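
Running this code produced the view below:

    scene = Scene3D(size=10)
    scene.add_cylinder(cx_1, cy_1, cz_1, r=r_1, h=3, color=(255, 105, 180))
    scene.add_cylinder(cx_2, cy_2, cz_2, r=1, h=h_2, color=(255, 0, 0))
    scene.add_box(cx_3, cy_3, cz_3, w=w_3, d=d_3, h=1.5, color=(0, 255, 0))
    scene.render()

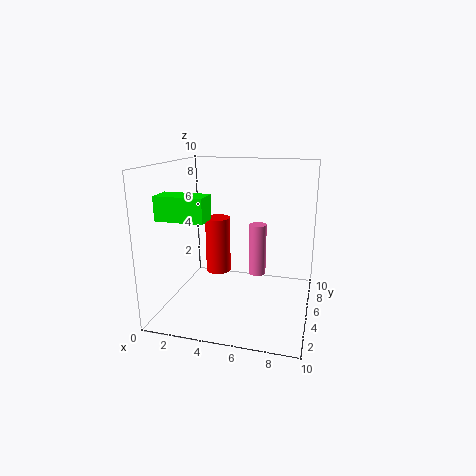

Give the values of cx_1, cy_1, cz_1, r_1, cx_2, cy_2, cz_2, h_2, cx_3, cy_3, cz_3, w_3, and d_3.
cx_1 = 7; cy_1 = 2; cz_1 = 4; r_1 = 0.5; cx_2 = 2.5; cy_2 = 8; cz_2 = 1; h_2 = 4.5; cx_3 = 1; cy_3 = 1; cz_3 = 7; w_3 = 3; d_3 = 1.5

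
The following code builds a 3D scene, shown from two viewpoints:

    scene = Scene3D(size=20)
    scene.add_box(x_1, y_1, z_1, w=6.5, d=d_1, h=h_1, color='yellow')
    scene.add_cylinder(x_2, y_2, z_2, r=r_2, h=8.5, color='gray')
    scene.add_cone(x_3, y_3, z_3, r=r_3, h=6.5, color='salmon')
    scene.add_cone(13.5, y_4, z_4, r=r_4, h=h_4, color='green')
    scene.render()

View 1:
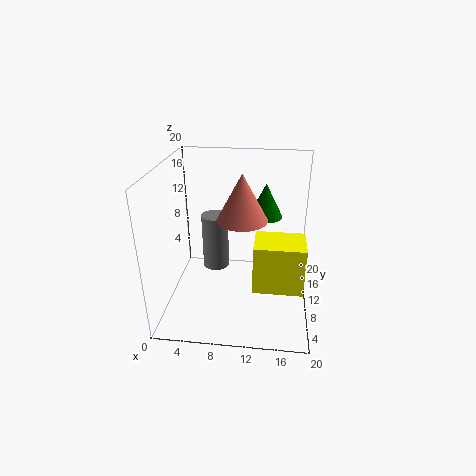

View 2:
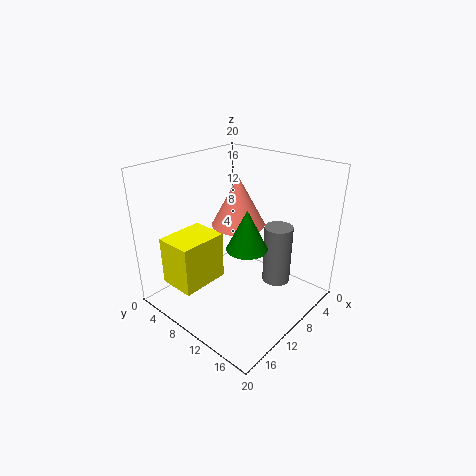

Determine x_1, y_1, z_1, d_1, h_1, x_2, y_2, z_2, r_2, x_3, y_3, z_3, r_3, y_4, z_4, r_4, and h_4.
x_1 = 12.5, y_1 = 4.5, z_1 = 5, d_1 = 5, h_1 = 6.5, x_2 = 6, y_2 = 14, z_2 = 3, r_2 = 2, x_3 = 10.5, y_3 = 10.5, z_3 = 12.5, r_3 = 3.5, y_4 = 14.5, z_4 = 11.5, r_4 = 2.5, h_4 = 5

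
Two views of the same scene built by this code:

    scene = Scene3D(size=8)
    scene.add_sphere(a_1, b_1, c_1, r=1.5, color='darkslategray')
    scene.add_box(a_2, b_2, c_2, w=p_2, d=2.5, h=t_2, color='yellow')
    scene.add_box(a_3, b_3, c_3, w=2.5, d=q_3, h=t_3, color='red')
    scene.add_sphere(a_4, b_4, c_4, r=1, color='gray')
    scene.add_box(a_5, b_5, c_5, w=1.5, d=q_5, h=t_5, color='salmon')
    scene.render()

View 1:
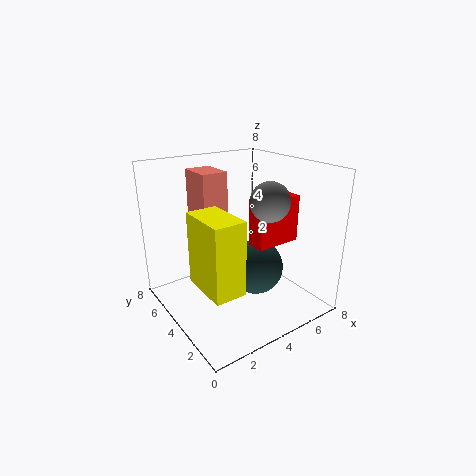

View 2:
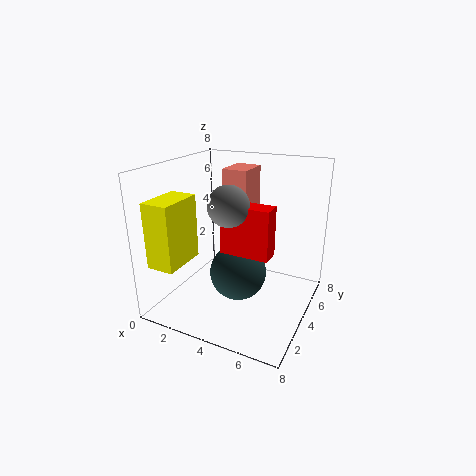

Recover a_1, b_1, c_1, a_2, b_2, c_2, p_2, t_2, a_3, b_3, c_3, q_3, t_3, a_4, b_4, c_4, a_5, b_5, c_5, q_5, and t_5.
a_1 = 4.5
b_1 = 3
c_1 = 2.5
a_2 = 0.5
b_2 = 0.5
c_2 = 3
p_2 = 1.5
t_2 = 3.5
a_3 = 4
b_3 = 2
c_3 = 4
q_3 = 1
t_3 = 2.5
a_4 = 4.5
b_4 = 2
c_4 = 6.5
a_5 = 2.5
b_5 = 5
c_5 = 5
q_5 = 2
t_5 = 2.5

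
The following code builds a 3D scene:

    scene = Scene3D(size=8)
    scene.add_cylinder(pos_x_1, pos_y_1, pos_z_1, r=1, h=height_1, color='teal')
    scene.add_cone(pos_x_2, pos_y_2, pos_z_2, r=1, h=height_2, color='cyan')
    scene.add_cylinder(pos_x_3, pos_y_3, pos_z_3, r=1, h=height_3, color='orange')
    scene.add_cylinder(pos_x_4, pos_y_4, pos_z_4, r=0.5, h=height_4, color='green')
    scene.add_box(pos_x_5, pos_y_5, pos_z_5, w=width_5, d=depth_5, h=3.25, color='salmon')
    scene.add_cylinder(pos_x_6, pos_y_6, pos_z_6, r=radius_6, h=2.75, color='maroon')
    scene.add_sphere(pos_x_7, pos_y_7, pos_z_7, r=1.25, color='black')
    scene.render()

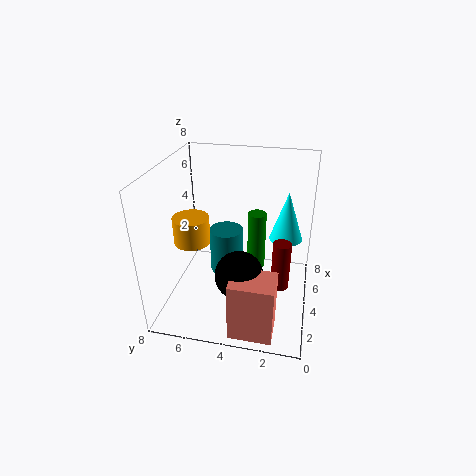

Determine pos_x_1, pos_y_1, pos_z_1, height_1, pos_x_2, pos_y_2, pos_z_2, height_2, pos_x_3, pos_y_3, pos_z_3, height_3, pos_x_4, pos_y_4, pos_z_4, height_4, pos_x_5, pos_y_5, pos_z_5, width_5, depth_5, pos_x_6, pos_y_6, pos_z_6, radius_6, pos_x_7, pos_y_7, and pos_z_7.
pos_x_1 = 5.25
pos_y_1 = 5
pos_z_1 = 1
height_1 = 2.75
pos_x_2 = 6.25
pos_y_2 = 1.5
pos_z_2 = 3
height_2 = 3
pos_x_3 = 3.5
pos_y_3 = 6.5
pos_z_3 = 3.75
height_3 = 1.5
pos_x_4 = 4.25
pos_y_4 = 3
pos_z_4 = 2.25
height_4 = 3.25
pos_x_5 = 0.25
pos_y_5 = 1.5
pos_z_5 = 0.25
width_5 = 1.75
depth_5 = 2.25
pos_x_6 = 3.5
pos_y_6 = 1.5
pos_z_6 = 1.5
radius_6 = 0.5
pos_x_7 = 2
pos_y_7 = 3.5
pos_z_7 = 3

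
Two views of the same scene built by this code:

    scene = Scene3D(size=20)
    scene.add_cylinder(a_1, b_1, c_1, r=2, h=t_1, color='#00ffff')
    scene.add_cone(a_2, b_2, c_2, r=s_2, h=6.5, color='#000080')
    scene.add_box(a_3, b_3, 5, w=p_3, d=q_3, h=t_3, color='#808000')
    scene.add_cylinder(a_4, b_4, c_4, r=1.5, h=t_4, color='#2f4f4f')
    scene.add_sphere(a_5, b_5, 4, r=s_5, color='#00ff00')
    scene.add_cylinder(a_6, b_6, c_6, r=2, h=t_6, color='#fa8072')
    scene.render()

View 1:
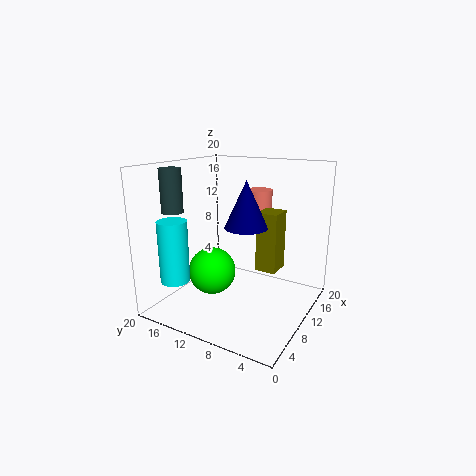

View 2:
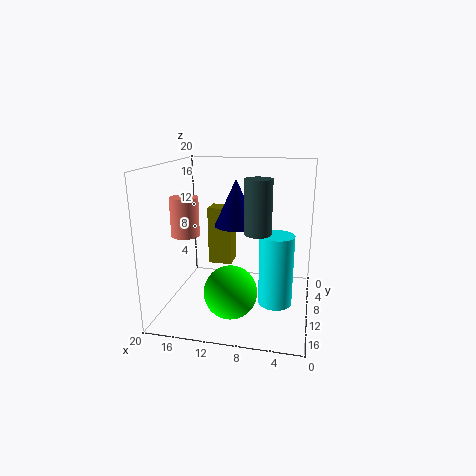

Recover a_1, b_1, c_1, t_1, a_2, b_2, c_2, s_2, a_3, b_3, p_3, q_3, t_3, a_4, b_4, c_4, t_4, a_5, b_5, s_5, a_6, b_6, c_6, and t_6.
a_1 = 4, b_1 = 16.5, c_1 = 4.5, t_1 = 8.5, a_2 = 10.5, b_2 = 9, c_2 = 11.5, s_2 = 3, a_3 = 11.5, b_3 = 5, p_3 = 3.5, q_3 = 3, t_3 = 8.5, a_4 = 6, b_4 = 18, c_4 = 13.5, t_4 = 6, a_5 = 10, b_5 = 14.5, s_5 = 3.5, a_6 = 17.5, b_6 = 10.5, c_6 = 10, t_6 = 5.5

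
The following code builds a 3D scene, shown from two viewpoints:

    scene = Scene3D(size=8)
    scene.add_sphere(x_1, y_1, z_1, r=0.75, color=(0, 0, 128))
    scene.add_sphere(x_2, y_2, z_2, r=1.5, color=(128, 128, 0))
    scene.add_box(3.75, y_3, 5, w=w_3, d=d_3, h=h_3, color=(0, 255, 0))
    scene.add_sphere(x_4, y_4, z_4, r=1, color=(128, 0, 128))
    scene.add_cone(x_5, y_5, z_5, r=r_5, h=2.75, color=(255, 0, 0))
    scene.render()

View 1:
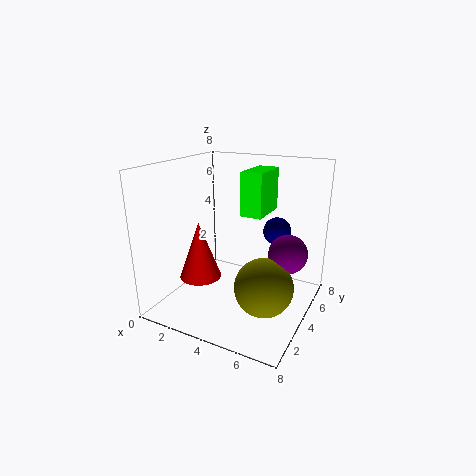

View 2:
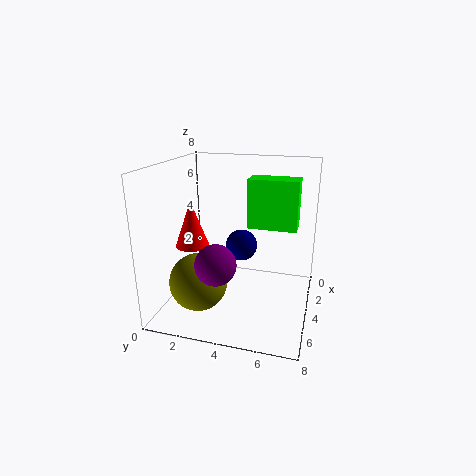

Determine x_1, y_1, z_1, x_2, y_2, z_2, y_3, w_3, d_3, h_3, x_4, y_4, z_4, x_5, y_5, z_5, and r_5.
x_1 = 6, y_1 = 4.75, z_1 = 4.5, x_2 = 6.25, y_2 = 2.5, z_2 = 2.25, y_3 = 4.75, w_3 = 1.25, d_3 = 2.5, h_3 = 2.5, x_4 = 7, y_4 = 3.75, z_4 = 3.75, x_5 = 3.5, y_5 = 1, z_5 = 3, r_5 = 1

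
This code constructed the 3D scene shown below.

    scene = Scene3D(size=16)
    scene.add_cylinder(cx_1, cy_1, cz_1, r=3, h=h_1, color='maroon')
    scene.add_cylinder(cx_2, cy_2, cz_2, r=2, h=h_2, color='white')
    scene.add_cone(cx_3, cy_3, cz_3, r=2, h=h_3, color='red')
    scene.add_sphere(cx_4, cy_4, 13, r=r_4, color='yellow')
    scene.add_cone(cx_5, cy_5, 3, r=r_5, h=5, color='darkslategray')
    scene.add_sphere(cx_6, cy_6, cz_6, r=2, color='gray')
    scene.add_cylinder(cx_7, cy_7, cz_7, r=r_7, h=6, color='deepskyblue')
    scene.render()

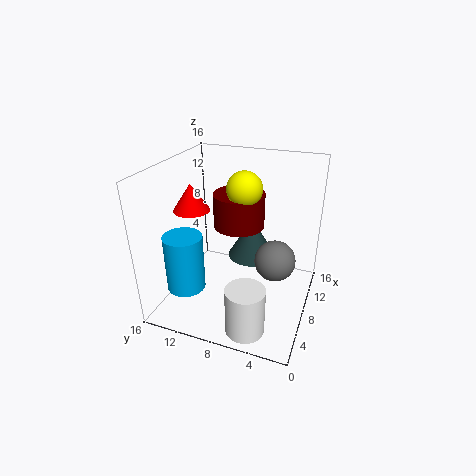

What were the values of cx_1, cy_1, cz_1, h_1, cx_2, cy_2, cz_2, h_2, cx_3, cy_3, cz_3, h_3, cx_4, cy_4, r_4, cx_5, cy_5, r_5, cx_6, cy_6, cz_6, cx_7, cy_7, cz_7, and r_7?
cx_1 = 11
cy_1 = 9
cz_1 = 8
h_1 = 4
cx_2 = 2
cy_2 = 5
cz_2 = 1
h_2 = 5
cx_3 = 7
cy_3 = 13
cz_3 = 11
h_3 = 3
cx_4 = 10
cy_4 = 8
r_4 = 2
cx_5 = 13
cy_5 = 8
r_5 = 3
cx_6 = 5
cy_6 = 3
cz_6 = 8
cx_7 = 3
cy_7 = 12
cz_7 = 4
r_7 = 2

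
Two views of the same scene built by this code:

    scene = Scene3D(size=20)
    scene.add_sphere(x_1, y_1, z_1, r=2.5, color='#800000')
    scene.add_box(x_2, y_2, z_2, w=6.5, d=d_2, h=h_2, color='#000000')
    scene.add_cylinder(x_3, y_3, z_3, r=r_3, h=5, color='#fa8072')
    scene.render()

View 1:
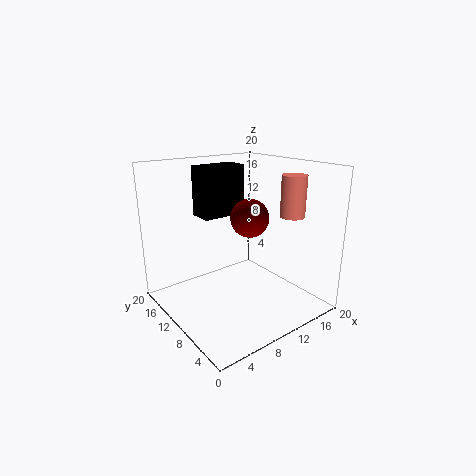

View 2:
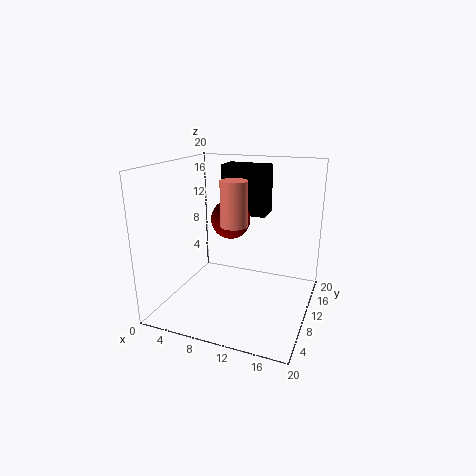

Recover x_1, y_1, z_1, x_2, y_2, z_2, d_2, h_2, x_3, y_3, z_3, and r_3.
x_1 = 10; y_1 = 7.5; z_1 = 13.5; x_2 = 6.5; y_2 = 12.5; z_2 = 12.5; d_2 = 3.5; h_2 = 7; x_3 = 12.5; y_3 = 2.5; z_3 = 14.5; r_3 = 1.5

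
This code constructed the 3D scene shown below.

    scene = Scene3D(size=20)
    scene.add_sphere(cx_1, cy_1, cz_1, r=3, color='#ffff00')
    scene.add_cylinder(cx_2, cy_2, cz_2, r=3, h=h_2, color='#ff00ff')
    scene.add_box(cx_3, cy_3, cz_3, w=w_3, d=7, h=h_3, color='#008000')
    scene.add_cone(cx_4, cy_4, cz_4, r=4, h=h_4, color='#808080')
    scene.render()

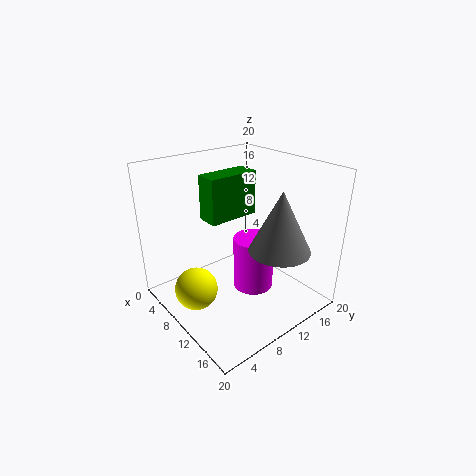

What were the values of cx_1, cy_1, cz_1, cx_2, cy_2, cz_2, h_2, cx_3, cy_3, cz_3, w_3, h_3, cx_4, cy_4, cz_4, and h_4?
cx_1 = 8
cy_1 = 4
cz_1 = 3
cx_2 = 10
cy_2 = 13
cz_2 = 1
h_2 = 8
cx_3 = 7
cy_3 = 6
cz_3 = 13
w_3 = 3
h_3 = 6
cx_4 = 16
cy_4 = 12
cz_4 = 10
h_4 = 8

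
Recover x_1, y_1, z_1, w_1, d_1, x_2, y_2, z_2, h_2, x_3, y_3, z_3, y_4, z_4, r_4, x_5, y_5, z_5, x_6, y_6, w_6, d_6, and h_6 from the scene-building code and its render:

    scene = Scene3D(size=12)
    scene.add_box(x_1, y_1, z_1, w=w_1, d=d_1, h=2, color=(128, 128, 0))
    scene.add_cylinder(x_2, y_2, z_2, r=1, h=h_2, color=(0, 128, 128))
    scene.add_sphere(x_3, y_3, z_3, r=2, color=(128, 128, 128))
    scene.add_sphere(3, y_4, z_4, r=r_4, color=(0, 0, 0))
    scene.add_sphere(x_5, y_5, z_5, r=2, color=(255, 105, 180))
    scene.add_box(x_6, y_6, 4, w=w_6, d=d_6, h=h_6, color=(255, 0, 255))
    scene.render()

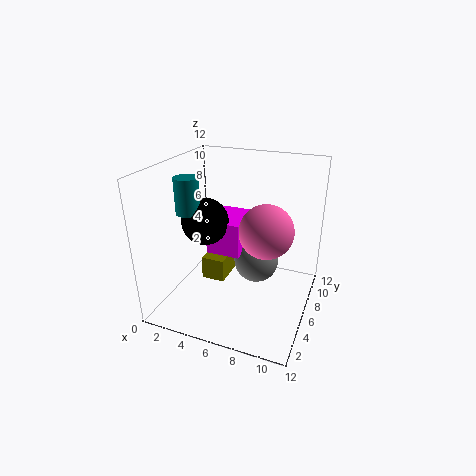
x_1 = 3, y_1 = 5, z_1 = 2, w_1 = 2, d_1 = 4, x_2 = 2, y_2 = 5, z_2 = 8, h_2 = 3, x_3 = 7, y_3 = 8, z_3 = 3, y_4 = 6, z_4 = 7, r_4 = 2, x_5 = 9, y_5 = 4, z_5 = 8, x_6 = 3, y_6 = 6, w_6 = 3, d_6 = 4, h_6 = 3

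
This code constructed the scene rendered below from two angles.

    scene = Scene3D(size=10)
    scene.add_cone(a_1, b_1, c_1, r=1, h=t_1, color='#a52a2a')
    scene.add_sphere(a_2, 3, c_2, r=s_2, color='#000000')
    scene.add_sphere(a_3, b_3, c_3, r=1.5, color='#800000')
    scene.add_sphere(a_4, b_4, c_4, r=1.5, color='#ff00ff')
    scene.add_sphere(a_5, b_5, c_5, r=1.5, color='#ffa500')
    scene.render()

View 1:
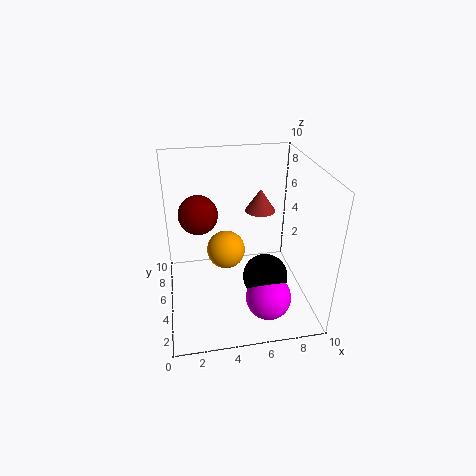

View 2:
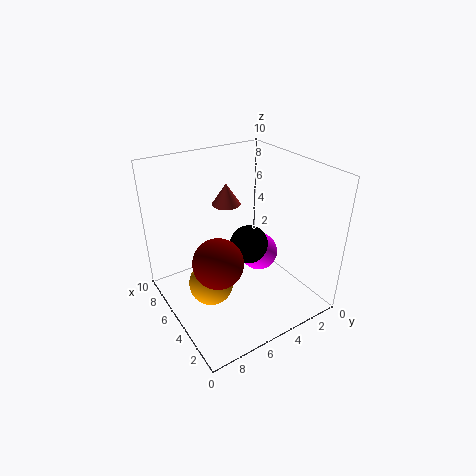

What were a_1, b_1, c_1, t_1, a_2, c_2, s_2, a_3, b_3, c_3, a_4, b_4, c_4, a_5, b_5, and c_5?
a_1 = 6.5; b_1 = 5; c_1 = 7; t_1 = 1.5; a_2 = 6.5; c_2 = 3; s_2 = 1.5; a_3 = 2.5; b_3 = 8; c_3 = 5.5; a_4 = 6.5; b_4 = 2; c_4 = 2; a_5 = 4.5; b_5 = 7.5; c_5 = 2.5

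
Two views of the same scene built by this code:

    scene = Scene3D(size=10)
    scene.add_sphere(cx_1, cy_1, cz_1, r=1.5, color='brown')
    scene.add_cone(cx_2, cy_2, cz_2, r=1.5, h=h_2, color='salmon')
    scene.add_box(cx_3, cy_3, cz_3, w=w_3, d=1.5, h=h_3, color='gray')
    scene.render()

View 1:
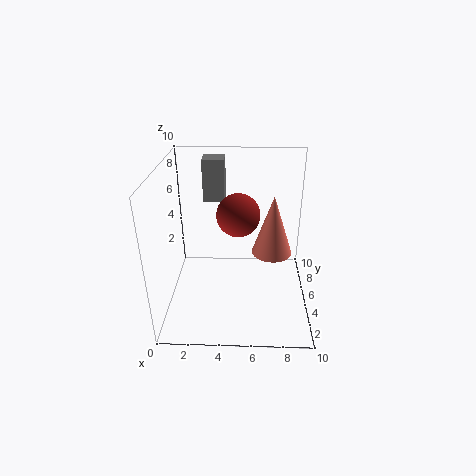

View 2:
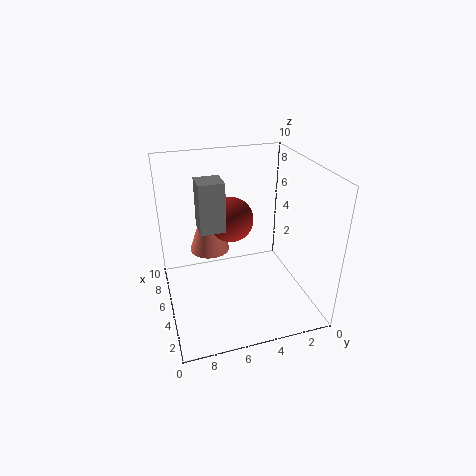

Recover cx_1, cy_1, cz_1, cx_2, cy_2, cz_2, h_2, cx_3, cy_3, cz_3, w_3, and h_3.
cx_1 = 5; cy_1 = 5.5; cz_1 = 6.5; cx_2 = 7.5; cy_2 = 6.5; cz_2 = 3; h_2 = 4.5; cx_3 = 2.5; cy_3 = 6.5; cz_3 = 7; w_3 = 1.5; h_3 = 3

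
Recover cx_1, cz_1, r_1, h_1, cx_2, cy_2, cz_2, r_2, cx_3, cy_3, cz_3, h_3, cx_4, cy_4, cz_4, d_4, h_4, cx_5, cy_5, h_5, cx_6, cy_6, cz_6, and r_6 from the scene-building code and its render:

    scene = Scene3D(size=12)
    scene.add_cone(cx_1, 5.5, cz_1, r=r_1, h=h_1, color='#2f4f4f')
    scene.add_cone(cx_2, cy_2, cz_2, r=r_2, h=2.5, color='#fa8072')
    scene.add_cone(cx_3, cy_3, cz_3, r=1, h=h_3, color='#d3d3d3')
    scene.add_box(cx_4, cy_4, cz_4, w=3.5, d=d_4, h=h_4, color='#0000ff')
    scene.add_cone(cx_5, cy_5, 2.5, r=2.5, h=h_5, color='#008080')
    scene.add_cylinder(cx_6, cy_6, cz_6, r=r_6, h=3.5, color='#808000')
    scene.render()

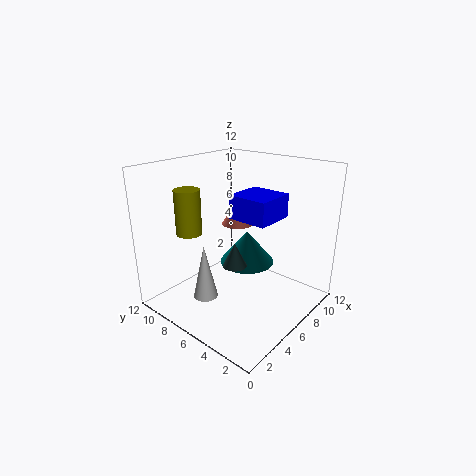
cx_1 = 5; cz_1 = 4; r_1 = 1; h_1 = 2; cx_2 = 9.5; cy_2 = 9; cz_2 = 5.5; r_2 = 1.5; cx_3 = 3; cy_3 = 7; cz_3 = 1.5; h_3 = 4.5; cx_4 = 6; cy_4 = 3.5; cz_4 = 7.5; d_4 = 3.5; h_4 = 2; cx_5 = 8.5; cy_5 = 7; h_5 = 3; cx_6 = 2.5; cy_6 = 8; cz_6 = 7; r_6 = 1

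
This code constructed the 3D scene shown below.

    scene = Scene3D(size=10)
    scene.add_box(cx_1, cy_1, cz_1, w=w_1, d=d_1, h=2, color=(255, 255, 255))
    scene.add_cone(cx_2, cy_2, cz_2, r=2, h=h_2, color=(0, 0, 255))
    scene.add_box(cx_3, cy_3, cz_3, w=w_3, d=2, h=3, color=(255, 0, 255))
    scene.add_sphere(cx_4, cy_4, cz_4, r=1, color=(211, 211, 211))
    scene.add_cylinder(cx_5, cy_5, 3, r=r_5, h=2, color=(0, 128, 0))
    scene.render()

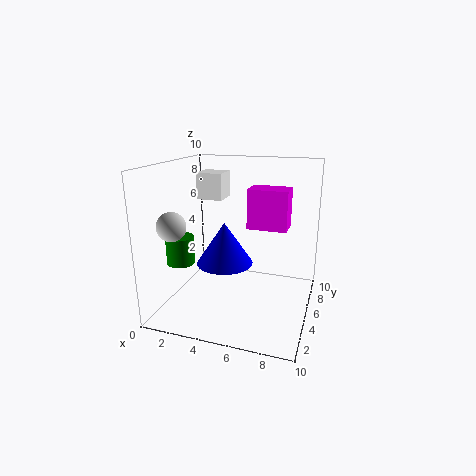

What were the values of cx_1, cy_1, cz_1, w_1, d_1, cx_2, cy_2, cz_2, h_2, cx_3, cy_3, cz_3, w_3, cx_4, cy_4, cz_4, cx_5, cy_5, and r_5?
cx_1 = 1; cy_1 = 7; cz_1 = 7; w_1 = 2; d_1 = 2; cx_2 = 4; cy_2 = 5; cz_2 = 3; h_2 = 3; cx_3 = 5; cy_3 = 7; cz_3 = 5; w_3 = 3; cx_4 = 1; cy_4 = 3; cz_4 = 6; cx_5 = 1; cy_5 = 4; r_5 = 1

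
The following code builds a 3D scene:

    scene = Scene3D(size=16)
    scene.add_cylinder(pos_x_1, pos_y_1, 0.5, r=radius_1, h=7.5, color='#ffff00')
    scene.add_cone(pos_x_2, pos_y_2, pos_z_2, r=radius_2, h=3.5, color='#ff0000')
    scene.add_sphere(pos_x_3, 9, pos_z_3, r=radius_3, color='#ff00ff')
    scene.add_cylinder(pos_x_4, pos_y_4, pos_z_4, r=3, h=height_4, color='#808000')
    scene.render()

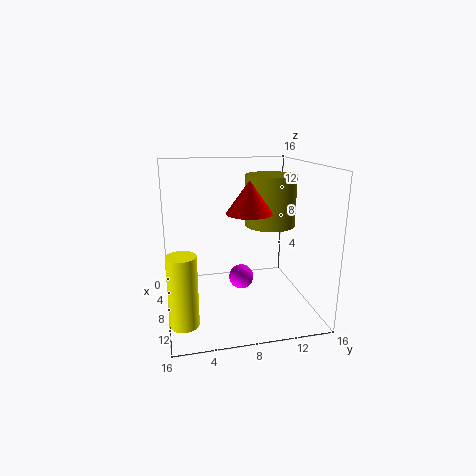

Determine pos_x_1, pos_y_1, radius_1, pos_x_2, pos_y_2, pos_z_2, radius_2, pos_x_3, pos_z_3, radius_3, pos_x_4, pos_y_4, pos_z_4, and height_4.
pos_x_1 = 12
pos_y_1 = 1.5
radius_1 = 1.5
pos_x_2 = 9
pos_y_2 = 9
pos_z_2 = 11
radius_2 = 2.5
pos_x_3 = 5.5
pos_z_3 = 2
radius_3 = 1.5
pos_x_4 = 5.5
pos_y_4 = 12.5
pos_z_4 = 8.5
height_4 = 6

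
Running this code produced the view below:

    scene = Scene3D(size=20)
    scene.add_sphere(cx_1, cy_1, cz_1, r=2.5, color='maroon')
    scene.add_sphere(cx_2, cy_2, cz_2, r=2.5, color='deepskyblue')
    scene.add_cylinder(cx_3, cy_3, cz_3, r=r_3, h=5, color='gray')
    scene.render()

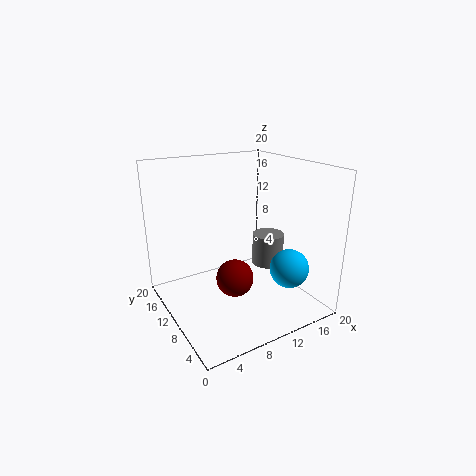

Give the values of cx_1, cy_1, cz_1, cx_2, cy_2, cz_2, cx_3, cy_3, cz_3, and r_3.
cx_1 = 8; cy_1 = 7.5; cz_1 = 5.5; cx_2 = 13.5; cy_2 = 3; cz_2 = 7.5; cx_3 = 17.5; cy_3 = 13; cz_3 = 3; r_3 = 2.5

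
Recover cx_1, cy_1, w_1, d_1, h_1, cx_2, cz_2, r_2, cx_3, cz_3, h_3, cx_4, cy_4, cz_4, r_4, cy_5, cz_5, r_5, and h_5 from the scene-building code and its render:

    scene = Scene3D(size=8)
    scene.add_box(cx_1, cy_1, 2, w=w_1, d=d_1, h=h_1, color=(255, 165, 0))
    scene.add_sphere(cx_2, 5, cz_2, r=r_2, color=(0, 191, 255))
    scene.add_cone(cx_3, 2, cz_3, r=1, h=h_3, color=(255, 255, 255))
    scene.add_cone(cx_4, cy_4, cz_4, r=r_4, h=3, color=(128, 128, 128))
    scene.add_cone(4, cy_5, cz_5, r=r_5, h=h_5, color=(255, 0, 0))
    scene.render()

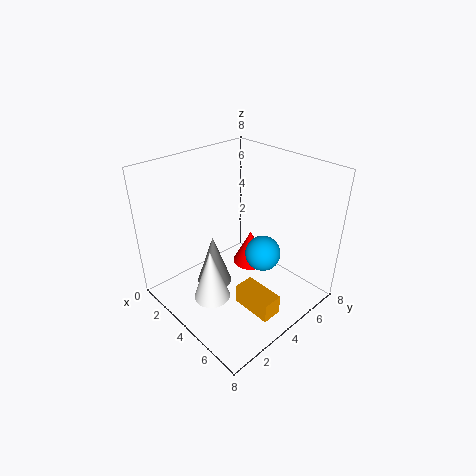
cx_1 = 6, cy_1 = 2, w_1 = 2, d_1 = 1, h_1 = 1, cx_2 = 5, cz_2 = 3, r_2 = 1, cx_3 = 4, cz_3 = 1, h_3 = 3, cx_4 = 3, cy_4 = 3, cz_4 = 1, r_4 = 1, cy_5 = 5, cz_5 = 2, r_5 = 1, h_5 = 2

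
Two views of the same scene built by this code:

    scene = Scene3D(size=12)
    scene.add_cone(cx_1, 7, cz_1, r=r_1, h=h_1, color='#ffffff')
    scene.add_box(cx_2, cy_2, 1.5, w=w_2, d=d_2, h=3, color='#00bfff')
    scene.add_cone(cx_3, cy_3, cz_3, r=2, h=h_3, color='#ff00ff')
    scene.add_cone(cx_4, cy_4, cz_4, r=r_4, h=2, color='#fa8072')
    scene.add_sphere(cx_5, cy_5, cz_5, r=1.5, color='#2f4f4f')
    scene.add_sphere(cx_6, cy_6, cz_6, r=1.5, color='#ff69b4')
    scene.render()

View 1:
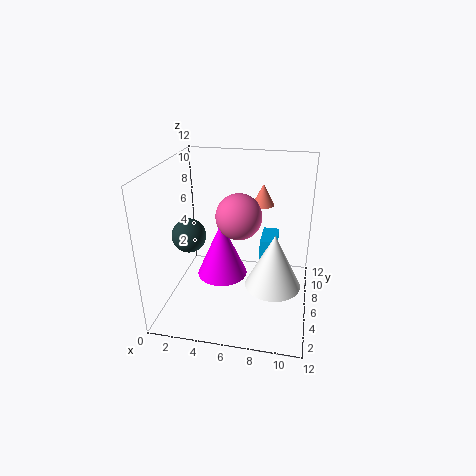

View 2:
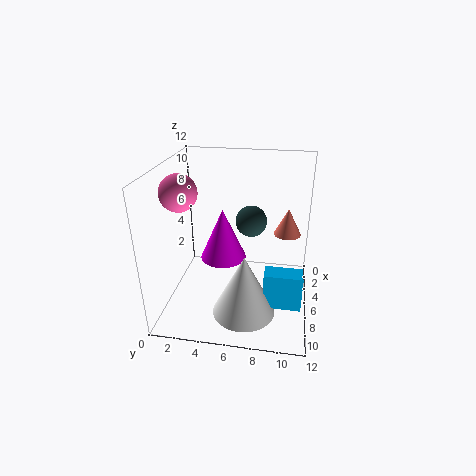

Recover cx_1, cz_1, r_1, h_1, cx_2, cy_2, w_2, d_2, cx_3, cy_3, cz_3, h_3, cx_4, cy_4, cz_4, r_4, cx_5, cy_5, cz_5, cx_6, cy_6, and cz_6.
cx_1 = 9, cz_1 = 1, r_1 = 2.5, h_1 = 5, cx_2 = 7.5, cy_2 = 8.5, w_2 = 1.5, d_2 = 3, cx_3 = 5, cy_3 = 4.5, cz_3 = 3.5, h_3 = 4.5, cx_4 = 7.5, cy_4 = 10, cz_4 = 7.5, r_4 = 1, cx_5 = 1.5, cy_5 = 6.5, cz_5 = 5.5, cx_6 = 7, cy_6 = 1.5, cz_6 = 10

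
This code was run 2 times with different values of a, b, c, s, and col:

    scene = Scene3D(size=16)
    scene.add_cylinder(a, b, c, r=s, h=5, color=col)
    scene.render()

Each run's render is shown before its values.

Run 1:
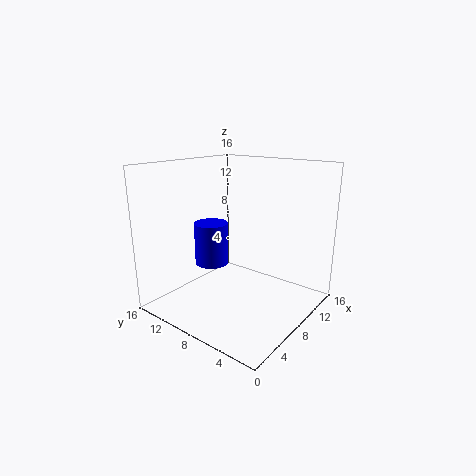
a = 8; b = 12; c = 4; s = 2; col = 'blue'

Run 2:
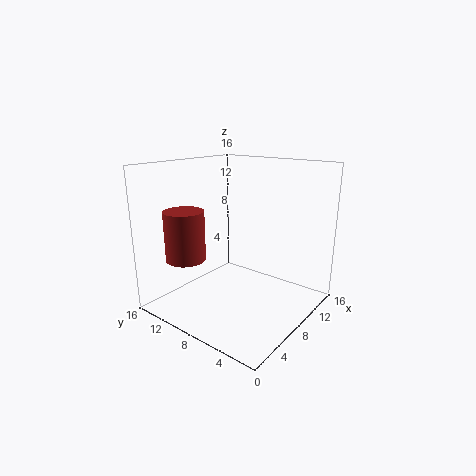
a = 2; b = 10; c = 7; s = 2; col = 'brown'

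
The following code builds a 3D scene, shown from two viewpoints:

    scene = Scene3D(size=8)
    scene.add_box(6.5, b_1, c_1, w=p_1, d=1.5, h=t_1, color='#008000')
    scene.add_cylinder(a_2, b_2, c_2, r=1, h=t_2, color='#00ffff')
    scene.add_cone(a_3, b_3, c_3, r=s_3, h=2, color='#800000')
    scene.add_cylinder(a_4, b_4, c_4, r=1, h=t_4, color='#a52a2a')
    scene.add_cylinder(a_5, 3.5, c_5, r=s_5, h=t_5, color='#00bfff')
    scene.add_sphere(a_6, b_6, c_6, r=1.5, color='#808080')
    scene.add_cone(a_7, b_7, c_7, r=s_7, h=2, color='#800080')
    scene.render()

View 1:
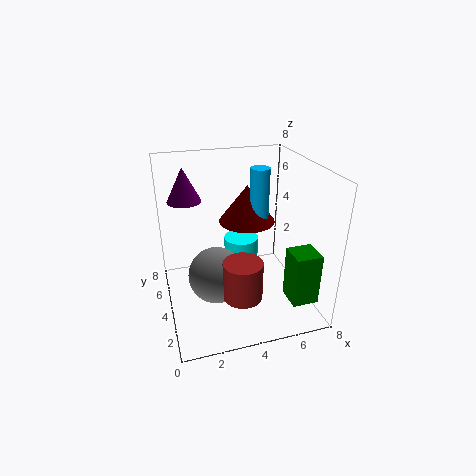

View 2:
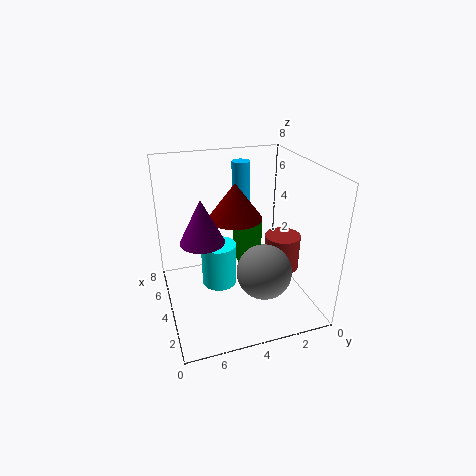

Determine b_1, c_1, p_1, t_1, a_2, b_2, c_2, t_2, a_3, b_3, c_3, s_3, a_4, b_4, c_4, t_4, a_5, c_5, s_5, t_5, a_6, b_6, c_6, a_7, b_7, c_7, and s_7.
b_1 = 1.5; c_1 = 0.5; p_1 = 1.5; t_1 = 3; a_2 = 4.5; b_2 = 5; c_2 = 1; t_2 = 2.5; a_3 = 4.5; b_3 = 4; c_3 = 5; s_3 = 1.5; a_4 = 3.5; b_4 = 1.5; c_4 = 2; t_4 = 2; a_5 = 5; c_5 = 5; s_5 = 0.5; t_5 = 3; a_6 = 2.5; b_6 = 3; c_6 = 2.5; a_7 = 1.5; b_7 = 6.5; c_7 = 5.5; s_7 = 1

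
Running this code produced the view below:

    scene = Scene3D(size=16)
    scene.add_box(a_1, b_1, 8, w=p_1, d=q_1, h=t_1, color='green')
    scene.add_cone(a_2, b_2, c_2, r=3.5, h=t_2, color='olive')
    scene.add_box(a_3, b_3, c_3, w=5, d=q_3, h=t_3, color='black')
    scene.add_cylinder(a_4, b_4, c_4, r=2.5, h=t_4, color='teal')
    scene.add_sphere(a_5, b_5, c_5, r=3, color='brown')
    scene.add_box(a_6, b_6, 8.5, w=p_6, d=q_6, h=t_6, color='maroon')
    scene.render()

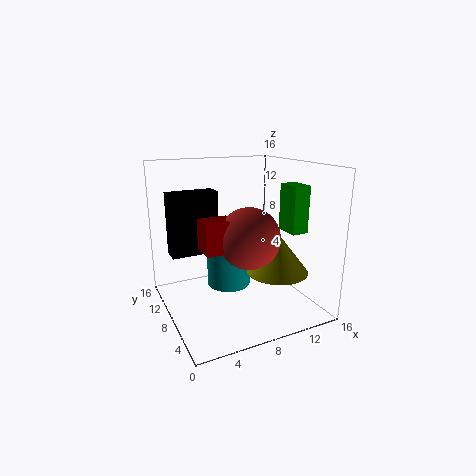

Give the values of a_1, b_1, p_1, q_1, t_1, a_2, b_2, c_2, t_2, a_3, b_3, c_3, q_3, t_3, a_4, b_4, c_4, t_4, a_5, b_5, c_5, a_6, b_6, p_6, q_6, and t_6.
a_1 = 14
b_1 = 6
p_1 = 2
q_1 = 3
t_1 = 5.5
a_2 = 12
b_2 = 6
c_2 = 4
t_2 = 4.5
a_3 = 0.5
b_3 = 7.5
c_3 = 7
q_3 = 2
t_3 = 6.5
a_4 = 7.5
b_4 = 9.5
c_4 = 2
t_4 = 5.5
a_5 = 7
b_5 = 3.5
c_5 = 9.5
a_6 = 2.5
b_6 = 3
p_6 = 3
q_6 = 2.5
t_6 = 3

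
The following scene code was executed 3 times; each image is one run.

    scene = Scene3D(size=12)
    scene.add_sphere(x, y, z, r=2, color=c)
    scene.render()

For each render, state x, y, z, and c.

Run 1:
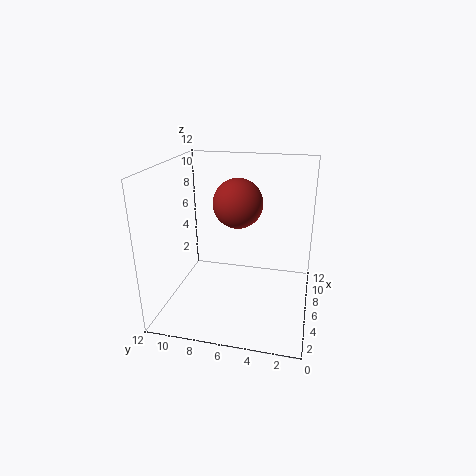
x = 6, y = 6, z = 9, c = 'brown'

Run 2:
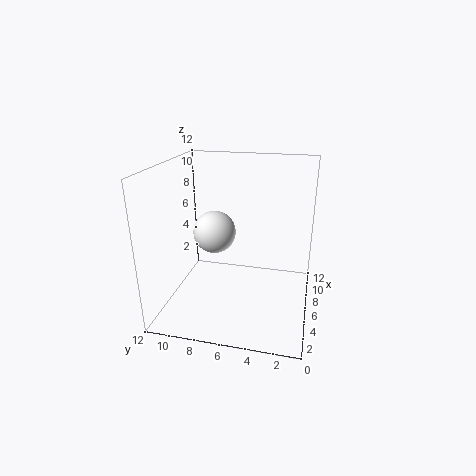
x = 9, y = 9, z = 5, c = 'white'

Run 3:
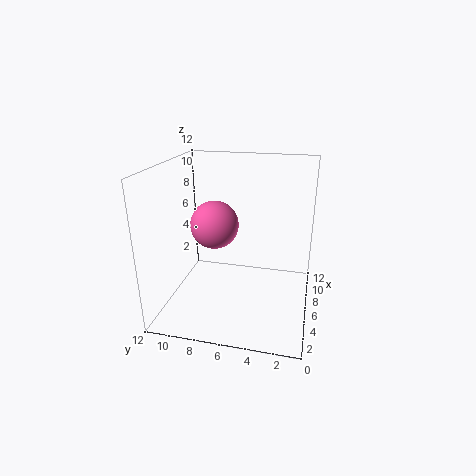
x = 6, y = 8, z = 7, c = 'hotpink'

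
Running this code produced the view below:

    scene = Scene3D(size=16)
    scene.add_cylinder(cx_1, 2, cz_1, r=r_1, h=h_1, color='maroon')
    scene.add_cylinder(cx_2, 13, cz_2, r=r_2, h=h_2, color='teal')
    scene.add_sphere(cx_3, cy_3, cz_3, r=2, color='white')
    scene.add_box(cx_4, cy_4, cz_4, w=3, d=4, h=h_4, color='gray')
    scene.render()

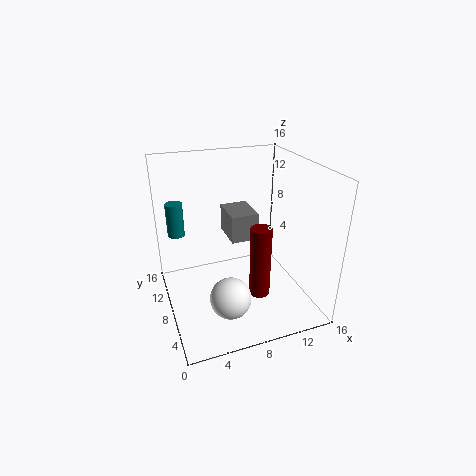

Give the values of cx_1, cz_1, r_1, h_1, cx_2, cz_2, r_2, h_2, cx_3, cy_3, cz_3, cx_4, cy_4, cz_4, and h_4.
cx_1 = 8, cz_1 = 5, r_1 = 1, h_1 = 7, cx_2 = 2, cz_2 = 7, r_2 = 1, h_2 = 4, cx_3 = 5, cy_3 = 2, cz_3 = 5, cx_4 = 7, cy_4 = 7, cz_4 = 8, h_4 = 3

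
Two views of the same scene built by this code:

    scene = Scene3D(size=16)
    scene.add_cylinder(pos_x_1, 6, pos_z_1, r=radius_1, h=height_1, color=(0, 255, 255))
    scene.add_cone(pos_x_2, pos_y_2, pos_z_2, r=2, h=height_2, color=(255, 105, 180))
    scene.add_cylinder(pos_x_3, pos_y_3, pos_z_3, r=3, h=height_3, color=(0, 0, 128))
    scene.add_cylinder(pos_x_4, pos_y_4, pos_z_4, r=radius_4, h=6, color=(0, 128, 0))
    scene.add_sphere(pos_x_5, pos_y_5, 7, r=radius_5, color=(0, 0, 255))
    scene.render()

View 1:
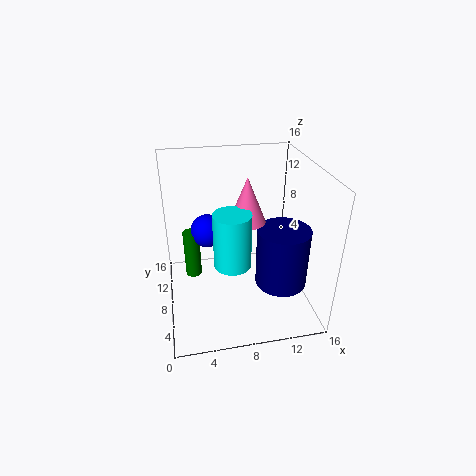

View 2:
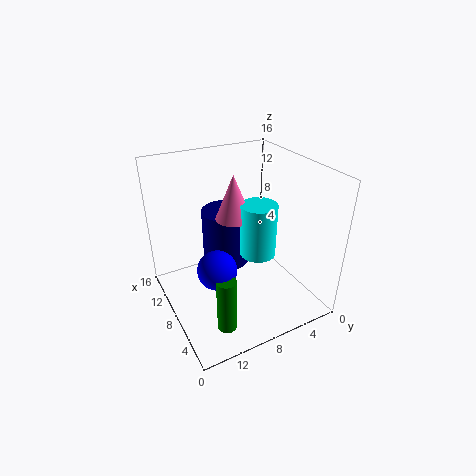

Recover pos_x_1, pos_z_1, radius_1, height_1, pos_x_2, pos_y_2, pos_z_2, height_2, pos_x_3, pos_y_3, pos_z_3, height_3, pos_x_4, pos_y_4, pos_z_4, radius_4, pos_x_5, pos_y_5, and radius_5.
pos_x_1 = 7
pos_z_1 = 6
radius_1 = 2
height_1 = 6
pos_x_2 = 9
pos_y_2 = 8
pos_z_2 = 10
height_2 = 5
pos_x_3 = 13
pos_y_3 = 7
pos_z_3 = 2
height_3 = 7
pos_x_4 = 3
pos_y_4 = 12
pos_z_4 = 1
radius_4 = 1
pos_x_5 = 5
pos_y_5 = 12
radius_5 = 2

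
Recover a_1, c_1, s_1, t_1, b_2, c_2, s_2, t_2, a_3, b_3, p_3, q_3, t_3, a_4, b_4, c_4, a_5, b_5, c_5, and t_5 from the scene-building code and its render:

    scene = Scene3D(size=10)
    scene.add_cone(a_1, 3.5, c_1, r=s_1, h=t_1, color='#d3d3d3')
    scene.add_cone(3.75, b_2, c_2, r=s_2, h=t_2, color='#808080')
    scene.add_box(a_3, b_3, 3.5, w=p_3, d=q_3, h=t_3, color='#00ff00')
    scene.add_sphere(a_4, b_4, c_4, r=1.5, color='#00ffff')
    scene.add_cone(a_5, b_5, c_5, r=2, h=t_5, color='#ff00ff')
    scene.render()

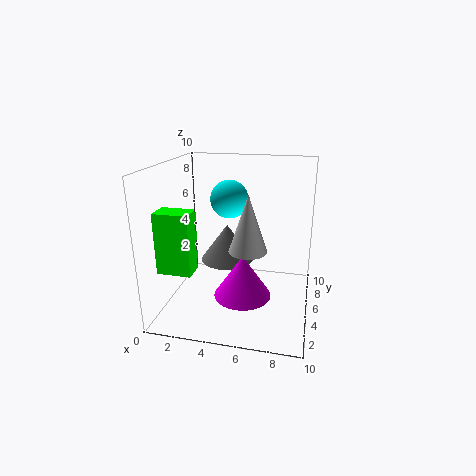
a_1 = 6, c_1 = 4.75, s_1 = 1.25, t_1 = 3.75, b_2 = 6.75, c_2 = 2.5, s_2 = 2, t_2 = 2.75, a_3 = 0.5, b_3 = 1.5, p_3 = 2.25, q_3 = 1.5, t_3 = 4, a_4 = 3.5, b_4 = 8.5, c_4 = 6.75, a_5 = 5.5, b_5 = 4.25, c_5 = 1, t_5 = 3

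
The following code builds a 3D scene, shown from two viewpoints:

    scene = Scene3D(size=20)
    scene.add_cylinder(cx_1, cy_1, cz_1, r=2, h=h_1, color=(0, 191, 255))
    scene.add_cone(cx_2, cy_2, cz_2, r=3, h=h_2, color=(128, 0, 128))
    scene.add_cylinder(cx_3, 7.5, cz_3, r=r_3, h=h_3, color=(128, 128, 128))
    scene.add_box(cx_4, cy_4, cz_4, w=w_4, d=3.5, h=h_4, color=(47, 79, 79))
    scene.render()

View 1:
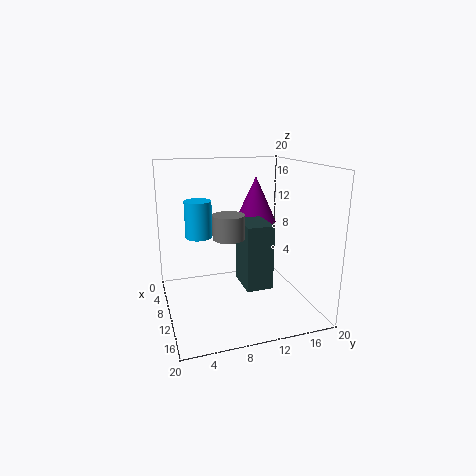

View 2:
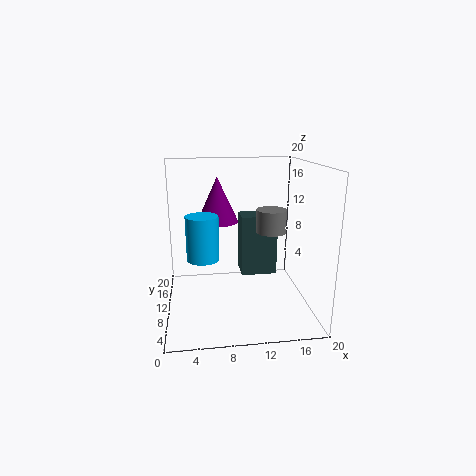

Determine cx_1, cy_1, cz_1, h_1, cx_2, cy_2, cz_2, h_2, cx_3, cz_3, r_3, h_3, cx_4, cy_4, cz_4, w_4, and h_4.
cx_1 = 5
cy_1 = 5.5
cz_1 = 9
h_1 = 5.5
cx_2 = 7.5
cy_2 = 13.5
cz_2 = 11.5
h_2 = 6.5
cx_3 = 14
cz_3 = 11.5
r_3 = 2
h_3 = 3
cx_4 = 10.5
cy_4 = 9.5
cz_4 = 4.5
w_4 = 5
h_4 = 8.5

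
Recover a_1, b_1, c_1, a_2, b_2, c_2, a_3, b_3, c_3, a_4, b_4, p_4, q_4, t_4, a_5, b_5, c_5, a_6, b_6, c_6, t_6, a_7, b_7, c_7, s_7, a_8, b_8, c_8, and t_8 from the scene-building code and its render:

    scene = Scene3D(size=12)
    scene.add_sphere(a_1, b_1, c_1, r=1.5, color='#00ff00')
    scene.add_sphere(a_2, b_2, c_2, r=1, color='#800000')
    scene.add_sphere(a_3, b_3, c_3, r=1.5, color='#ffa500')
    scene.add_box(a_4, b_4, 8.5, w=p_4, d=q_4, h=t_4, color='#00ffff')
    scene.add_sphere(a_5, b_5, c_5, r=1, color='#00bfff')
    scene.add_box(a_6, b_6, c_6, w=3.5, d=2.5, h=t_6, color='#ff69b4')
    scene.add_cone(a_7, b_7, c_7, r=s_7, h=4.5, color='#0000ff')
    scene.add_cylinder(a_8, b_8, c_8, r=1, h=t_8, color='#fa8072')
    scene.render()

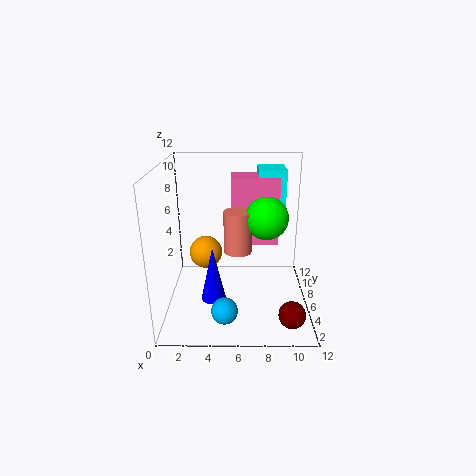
a_1 = 8, b_1 = 2.5, c_1 = 9, a_2 = 10, b_2 = 1, c_2 = 2, a_3 = 3, b_3 = 8.5, c_3 = 3.5, a_4 = 7.5, b_4 = 4, p_4 = 2, q_4 = 2.5, t_4 = 3.5, a_5 = 5, b_5 = 1.5, c_5 = 2, a_6 = 5.5, b_6 = 3.5, c_6 = 6.5, t_6 = 5, a_7 = 4, b_7 = 4, c_7 = 1.5, s_7 = 1, a_8 = 6, b_8 = 2.5, c_8 = 6.5, t_8 = 3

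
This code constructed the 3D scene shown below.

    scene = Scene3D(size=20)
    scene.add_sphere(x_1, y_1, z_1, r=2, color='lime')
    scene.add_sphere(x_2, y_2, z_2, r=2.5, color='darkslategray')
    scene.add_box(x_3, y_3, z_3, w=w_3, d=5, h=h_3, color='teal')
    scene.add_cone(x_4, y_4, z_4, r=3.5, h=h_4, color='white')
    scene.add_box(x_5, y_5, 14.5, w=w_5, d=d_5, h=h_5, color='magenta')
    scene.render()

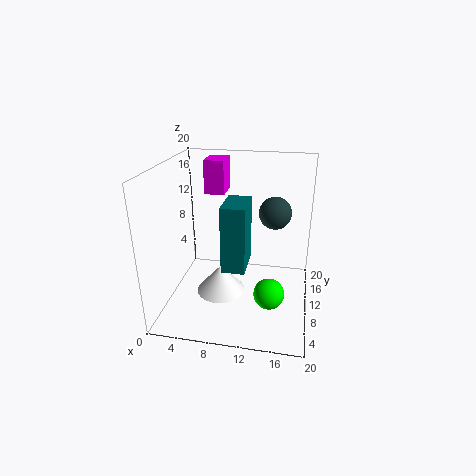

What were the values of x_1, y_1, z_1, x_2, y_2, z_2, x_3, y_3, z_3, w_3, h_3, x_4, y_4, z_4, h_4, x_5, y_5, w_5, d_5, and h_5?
x_1 = 15; y_1 = 5.5; z_1 = 4.5; x_2 = 14.5; y_2 = 16.5; z_2 = 11.5; x_3 = 9; y_3 = 4; z_3 = 8; w_3 = 3; h_3 = 8.5; x_4 = 7.5; y_4 = 9.5; z_4 = 1.5; h_4 = 4; x_5 = 4; y_5 = 14.5; w_5 = 3; d_5 = 4; h_5 = 5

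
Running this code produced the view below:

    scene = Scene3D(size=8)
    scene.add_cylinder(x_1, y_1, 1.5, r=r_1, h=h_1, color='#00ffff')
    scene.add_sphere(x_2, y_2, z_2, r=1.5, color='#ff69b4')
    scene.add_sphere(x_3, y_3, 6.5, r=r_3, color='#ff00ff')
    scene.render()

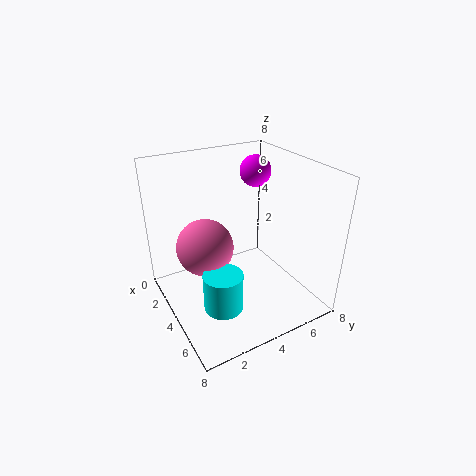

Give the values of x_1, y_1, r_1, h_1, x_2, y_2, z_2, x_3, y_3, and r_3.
x_1 = 6; y_1 = 2; r_1 = 1; h_1 = 2; x_2 = 4; y_2 = 2; z_2 = 4; x_3 = 1; y_3 = 7; r_3 = 1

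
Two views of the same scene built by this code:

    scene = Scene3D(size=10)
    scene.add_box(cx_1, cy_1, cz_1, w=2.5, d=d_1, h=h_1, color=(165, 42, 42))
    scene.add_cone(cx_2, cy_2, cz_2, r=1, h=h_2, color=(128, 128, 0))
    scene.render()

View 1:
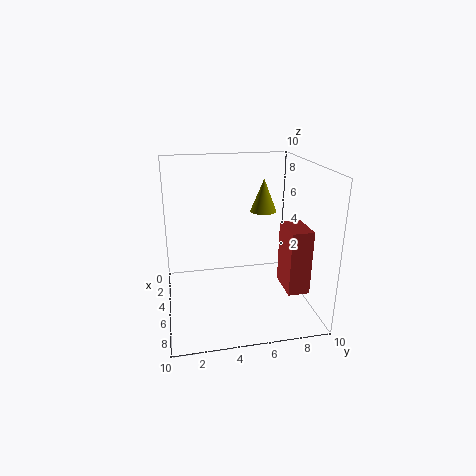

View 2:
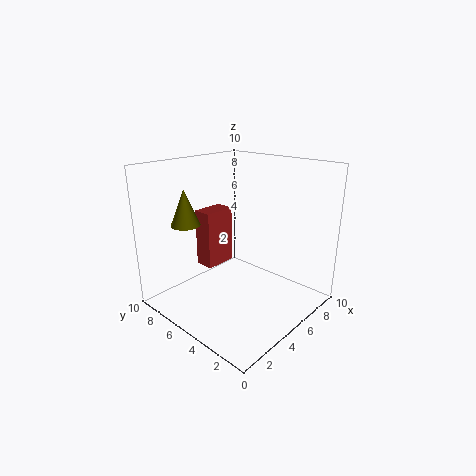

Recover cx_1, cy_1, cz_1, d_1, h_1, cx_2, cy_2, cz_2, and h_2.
cx_1 = 5; cy_1 = 8; cz_1 = 1.5; d_1 = 1.5; h_1 = 4.5; cx_2 = 2.5; cy_2 = 7.5; cz_2 = 6; h_2 = 2.5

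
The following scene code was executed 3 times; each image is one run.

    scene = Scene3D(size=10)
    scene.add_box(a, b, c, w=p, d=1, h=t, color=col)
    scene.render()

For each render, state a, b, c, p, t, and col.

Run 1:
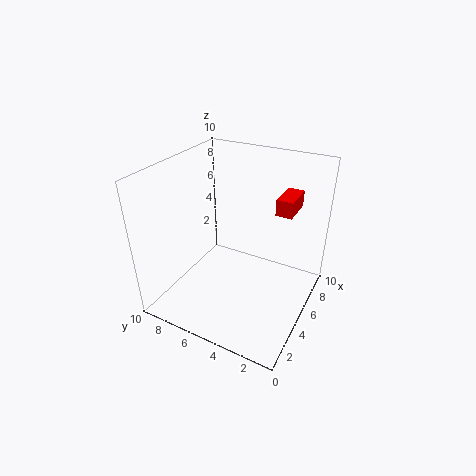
a = 4; b = 1; c = 8; p = 2; t = 1; col = 'red'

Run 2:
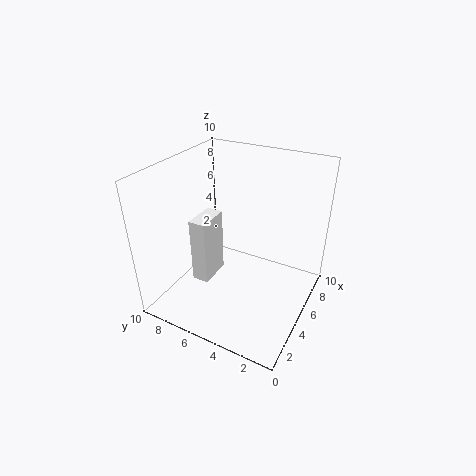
a = 1; b = 5; c = 4; p = 2; t = 4; col = 'white'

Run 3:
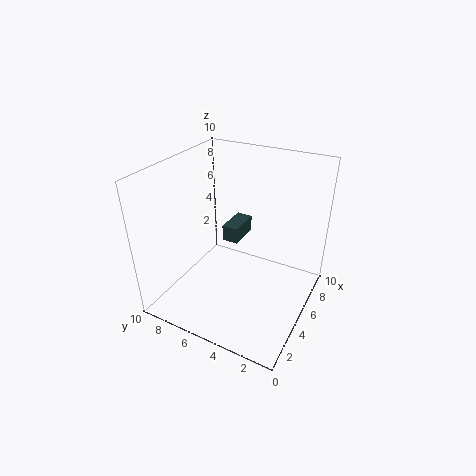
a = 3; b = 4; c = 6; p = 2; t = 1; col = 'darkslategray'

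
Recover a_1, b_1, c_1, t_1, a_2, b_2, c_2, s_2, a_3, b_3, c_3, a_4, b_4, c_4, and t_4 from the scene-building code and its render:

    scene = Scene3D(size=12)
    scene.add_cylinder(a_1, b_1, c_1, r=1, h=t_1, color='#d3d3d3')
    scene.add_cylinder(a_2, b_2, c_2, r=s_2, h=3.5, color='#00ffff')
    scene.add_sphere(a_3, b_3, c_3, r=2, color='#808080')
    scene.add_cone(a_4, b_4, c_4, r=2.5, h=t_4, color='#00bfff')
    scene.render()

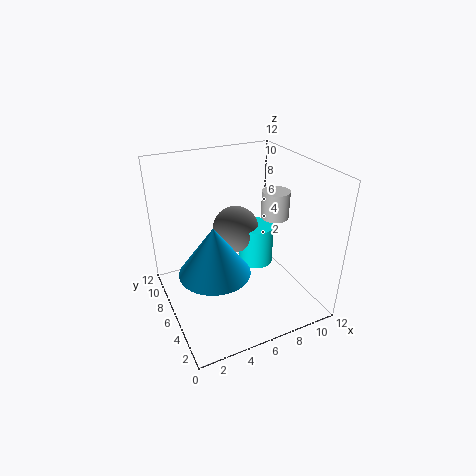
a_1 = 7.5; b_1 = 3; c_1 = 9; t_1 = 2; a_2 = 8; b_2 = 6.5; c_2 = 3; s_2 = 1.5; a_3 = 6.5; b_3 = 7.5; c_3 = 6; a_4 = 2.5; b_4 = 2.5; c_4 = 6; t_4 = 3.5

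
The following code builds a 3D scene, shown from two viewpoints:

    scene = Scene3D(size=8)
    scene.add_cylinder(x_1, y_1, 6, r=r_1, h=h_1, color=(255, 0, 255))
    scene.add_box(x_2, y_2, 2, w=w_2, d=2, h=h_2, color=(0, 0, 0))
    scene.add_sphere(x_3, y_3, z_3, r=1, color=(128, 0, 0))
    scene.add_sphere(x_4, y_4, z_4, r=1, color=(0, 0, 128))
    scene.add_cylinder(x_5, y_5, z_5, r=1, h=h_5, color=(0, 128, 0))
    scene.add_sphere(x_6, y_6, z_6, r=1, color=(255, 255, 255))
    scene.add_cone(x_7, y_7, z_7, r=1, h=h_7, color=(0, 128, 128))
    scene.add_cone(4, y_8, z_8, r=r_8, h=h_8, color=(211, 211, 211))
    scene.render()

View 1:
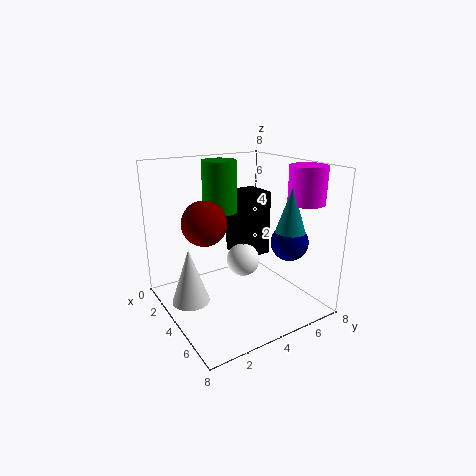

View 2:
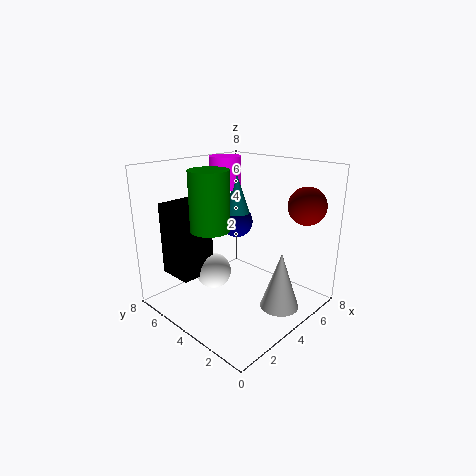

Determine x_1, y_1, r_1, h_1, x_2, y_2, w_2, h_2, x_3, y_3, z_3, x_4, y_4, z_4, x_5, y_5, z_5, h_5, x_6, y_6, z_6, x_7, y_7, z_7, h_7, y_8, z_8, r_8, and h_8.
x_1 = 6
y_1 = 7
r_1 = 1
h_1 = 2
x_2 = 1
y_2 = 5
w_2 = 2
h_2 = 4
x_3 = 6
y_3 = 1
z_3 = 6
x_4 = 6
y_4 = 6
z_4 = 4
x_5 = 2
y_5 = 4
z_5 = 5
h_5 = 3
x_6 = 3
y_6 = 5
z_6 = 2
x_7 = 6
y_7 = 6
z_7 = 4
h_7 = 3
y_8 = 1
z_8 = 1
r_8 = 1
h_8 = 3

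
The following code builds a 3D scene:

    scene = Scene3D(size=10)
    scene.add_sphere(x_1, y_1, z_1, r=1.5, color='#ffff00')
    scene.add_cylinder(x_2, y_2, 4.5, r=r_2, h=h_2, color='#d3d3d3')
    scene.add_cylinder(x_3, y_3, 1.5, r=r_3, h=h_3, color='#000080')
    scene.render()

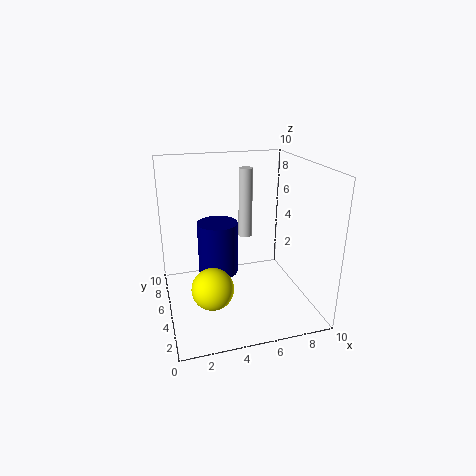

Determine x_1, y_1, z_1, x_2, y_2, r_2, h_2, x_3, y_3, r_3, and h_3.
x_1 = 3; y_1 = 4.5; z_1 = 1.5; x_2 = 6; y_2 = 6.5; r_2 = 0.5; h_2 = 5; x_3 = 4; y_3 = 7; r_3 = 1.5; h_3 = 4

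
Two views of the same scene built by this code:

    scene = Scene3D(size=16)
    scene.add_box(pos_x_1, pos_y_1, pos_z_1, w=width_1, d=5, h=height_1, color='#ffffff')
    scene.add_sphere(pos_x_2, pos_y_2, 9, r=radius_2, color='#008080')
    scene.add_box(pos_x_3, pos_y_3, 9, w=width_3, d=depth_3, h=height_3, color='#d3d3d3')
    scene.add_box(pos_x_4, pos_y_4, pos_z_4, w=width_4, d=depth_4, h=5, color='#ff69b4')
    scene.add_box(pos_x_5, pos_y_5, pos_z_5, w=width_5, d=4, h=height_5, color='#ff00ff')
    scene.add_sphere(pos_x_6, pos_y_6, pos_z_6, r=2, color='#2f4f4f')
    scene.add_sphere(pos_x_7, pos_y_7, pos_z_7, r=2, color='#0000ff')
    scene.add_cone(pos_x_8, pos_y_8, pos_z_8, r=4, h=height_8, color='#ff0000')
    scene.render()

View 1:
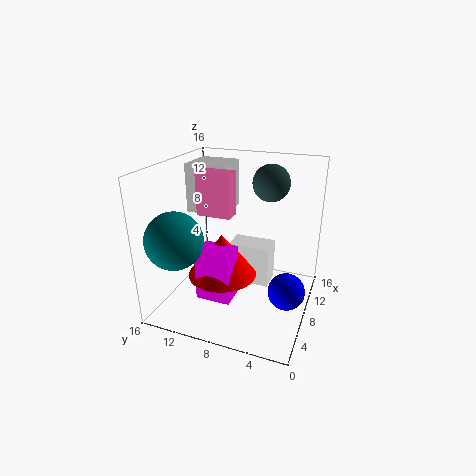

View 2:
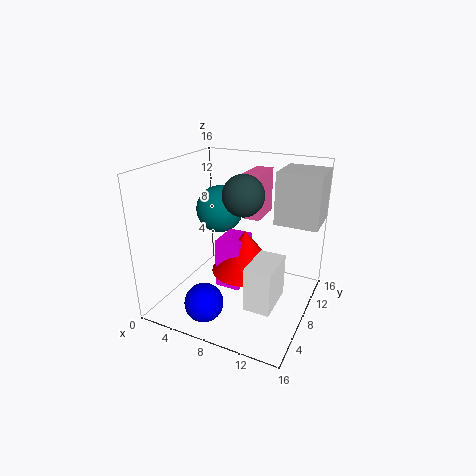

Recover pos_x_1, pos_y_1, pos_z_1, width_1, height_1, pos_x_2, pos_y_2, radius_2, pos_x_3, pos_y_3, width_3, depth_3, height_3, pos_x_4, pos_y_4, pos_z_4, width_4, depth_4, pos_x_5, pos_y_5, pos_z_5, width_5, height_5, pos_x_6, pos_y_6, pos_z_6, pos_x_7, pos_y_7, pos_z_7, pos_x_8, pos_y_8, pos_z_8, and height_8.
pos_x_1 = 10
pos_y_1 = 5
pos_z_1 = 1
width_1 = 3
height_1 = 5
pos_x_2 = 3
pos_y_2 = 13
radius_2 = 3
pos_x_3 = 11
pos_y_3 = 11
width_3 = 5
depth_3 = 5
height_3 = 6
pos_x_4 = 8
pos_y_4 = 9
pos_z_4 = 10
width_4 = 2
depth_4 = 4
pos_x_5 = 5
pos_y_5 = 8
pos_z_5 = 1
width_5 = 3
height_5 = 6
pos_x_6 = 10
pos_y_6 = 5
pos_z_6 = 14
pos_x_7 = 7
pos_y_7 = 2
pos_z_7 = 3
pos_x_8 = 8
pos_y_8 = 10
pos_z_8 = 3
height_8 = 5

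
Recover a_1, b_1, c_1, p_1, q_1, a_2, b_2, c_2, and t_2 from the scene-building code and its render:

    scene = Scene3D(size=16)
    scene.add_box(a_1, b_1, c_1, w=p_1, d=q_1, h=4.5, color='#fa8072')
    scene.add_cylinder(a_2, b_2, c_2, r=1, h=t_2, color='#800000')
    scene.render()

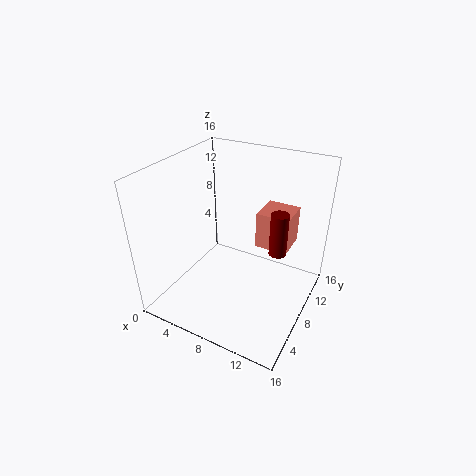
a_1 = 8.5, b_1 = 11.5, c_1 = 5, p_1 = 4, q_1 = 4, a_2 = 12, b_2 = 10, c_2 = 6, t_2 = 5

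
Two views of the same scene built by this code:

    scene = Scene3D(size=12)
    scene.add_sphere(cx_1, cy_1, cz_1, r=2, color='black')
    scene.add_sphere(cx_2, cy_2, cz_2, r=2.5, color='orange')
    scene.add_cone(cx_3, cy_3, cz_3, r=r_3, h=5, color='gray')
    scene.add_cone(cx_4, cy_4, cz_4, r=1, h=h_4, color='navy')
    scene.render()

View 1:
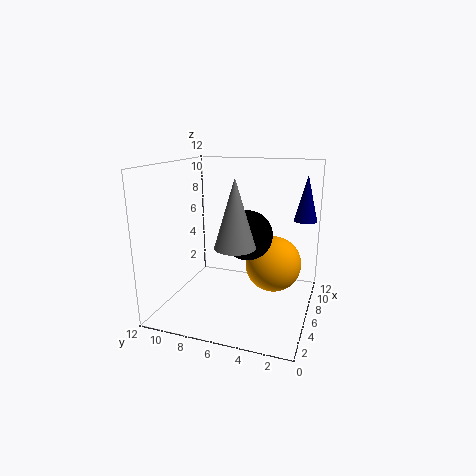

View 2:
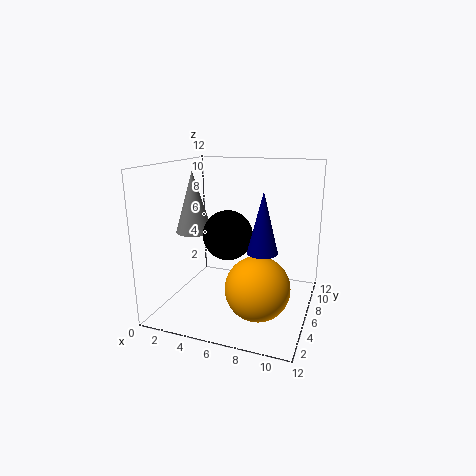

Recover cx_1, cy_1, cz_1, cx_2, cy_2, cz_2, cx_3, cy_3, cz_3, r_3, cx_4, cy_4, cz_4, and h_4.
cx_1 = 5.5
cy_1 = 5
cz_1 = 6.5
cx_2 = 8.5
cy_2 = 3.5
cz_2 = 3
cx_3 = 2.5
cy_3 = 5
cz_3 = 6.5
r_3 = 1.5
cx_4 = 9.5
cy_4 = 1
cz_4 = 7
h_4 = 4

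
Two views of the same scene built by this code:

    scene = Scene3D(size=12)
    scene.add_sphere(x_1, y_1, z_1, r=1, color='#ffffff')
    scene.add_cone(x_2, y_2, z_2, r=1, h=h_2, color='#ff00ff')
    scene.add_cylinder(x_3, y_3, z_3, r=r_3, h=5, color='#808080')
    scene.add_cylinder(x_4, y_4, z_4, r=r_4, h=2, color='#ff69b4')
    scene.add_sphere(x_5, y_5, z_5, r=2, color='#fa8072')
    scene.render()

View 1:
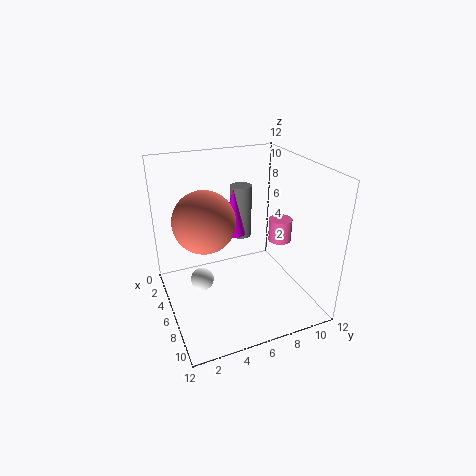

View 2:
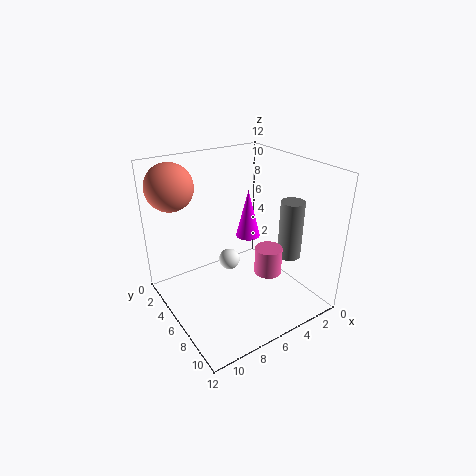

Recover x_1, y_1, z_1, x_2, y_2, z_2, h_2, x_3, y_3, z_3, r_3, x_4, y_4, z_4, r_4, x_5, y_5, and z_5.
x_1 = 5, y_1 = 3, z_1 = 2, x_2 = 5, y_2 = 6, z_2 = 6, h_2 = 4, x_3 = 2, y_3 = 8, z_3 = 4, r_3 = 1, x_4 = 6, y_4 = 10, z_4 = 5, r_4 = 1, x_5 = 10, y_5 = 2, z_5 = 10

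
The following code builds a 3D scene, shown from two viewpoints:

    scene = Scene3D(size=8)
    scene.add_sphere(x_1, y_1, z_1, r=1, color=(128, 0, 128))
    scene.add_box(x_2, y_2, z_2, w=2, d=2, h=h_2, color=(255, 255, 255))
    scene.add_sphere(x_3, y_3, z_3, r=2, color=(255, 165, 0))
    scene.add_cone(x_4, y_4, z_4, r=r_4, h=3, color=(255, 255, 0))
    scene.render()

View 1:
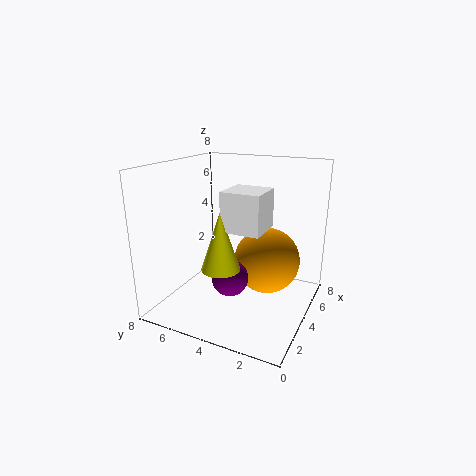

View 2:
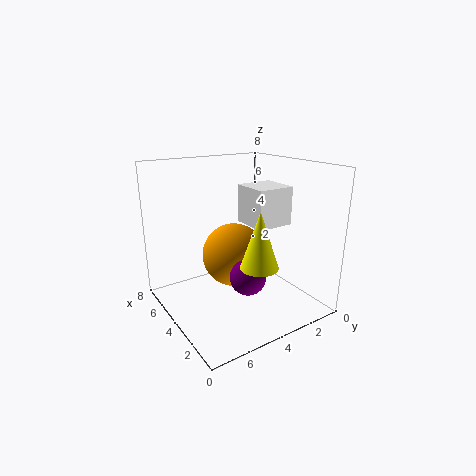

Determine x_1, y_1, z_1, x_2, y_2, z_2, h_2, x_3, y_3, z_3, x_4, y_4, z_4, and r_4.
x_1 = 3
y_1 = 4
z_1 = 2
x_2 = 2
y_2 = 2
z_2 = 5
h_2 = 2
x_3 = 6
y_3 = 3
z_3 = 2
x_4 = 2
y_4 = 4
z_4 = 3
r_4 = 1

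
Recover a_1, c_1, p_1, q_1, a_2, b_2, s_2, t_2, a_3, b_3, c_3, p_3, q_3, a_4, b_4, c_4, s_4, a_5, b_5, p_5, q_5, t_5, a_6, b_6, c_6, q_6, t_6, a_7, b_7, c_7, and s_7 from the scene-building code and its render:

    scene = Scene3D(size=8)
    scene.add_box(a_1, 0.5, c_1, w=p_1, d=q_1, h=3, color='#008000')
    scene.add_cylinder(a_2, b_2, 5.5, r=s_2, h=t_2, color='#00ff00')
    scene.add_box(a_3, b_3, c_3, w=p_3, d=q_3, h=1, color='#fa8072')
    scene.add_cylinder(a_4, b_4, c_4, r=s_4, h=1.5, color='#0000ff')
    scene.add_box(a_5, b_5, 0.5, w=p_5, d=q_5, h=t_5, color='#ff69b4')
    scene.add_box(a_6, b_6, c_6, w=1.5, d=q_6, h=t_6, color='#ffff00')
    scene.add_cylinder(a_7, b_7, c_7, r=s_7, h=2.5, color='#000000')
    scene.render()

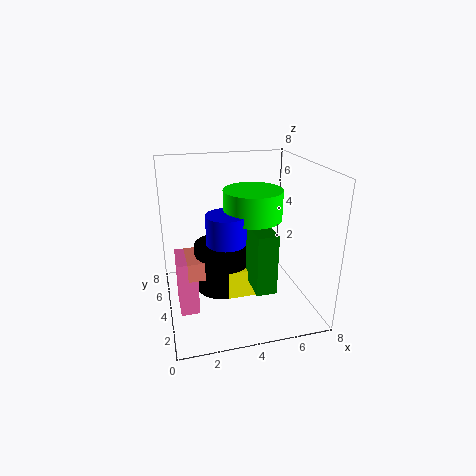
a_1 = 4; c_1 = 2.5; p_1 = 1; q_1 = 2; a_2 = 4.5; b_2 = 3; s_2 = 1.5; t_2 = 1.5; a_3 = 1; b_3 = 2.5; c_3 = 2.5; p_3 = 2; q_3 = 2; a_4 = 3; b_4 = 2.5; c_4 = 4.5; s_4 = 1; a_5 = 0.5; b_5 = 2.5; p_5 = 1; q_5 = 2; t_5 = 3; a_6 = 3; b_6 = 2; c_6 = 1.5; q_6 = 1; t_6 = 1.5; a_7 = 3; b_7 = 3.5; c_7 = 1.5; s_7 = 1.5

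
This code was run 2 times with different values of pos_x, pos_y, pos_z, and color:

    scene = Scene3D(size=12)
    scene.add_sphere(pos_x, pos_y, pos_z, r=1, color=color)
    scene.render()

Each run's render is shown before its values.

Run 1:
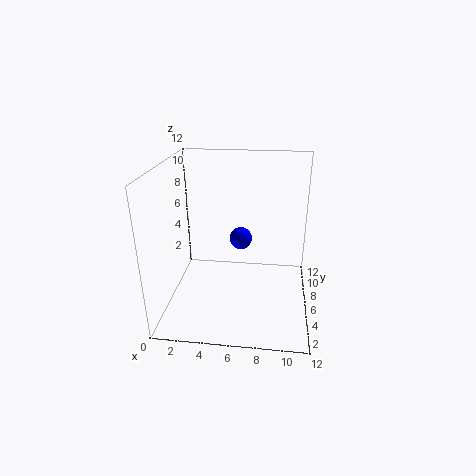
pos_x = 6; pos_y = 8; pos_z = 5; color = 'blue'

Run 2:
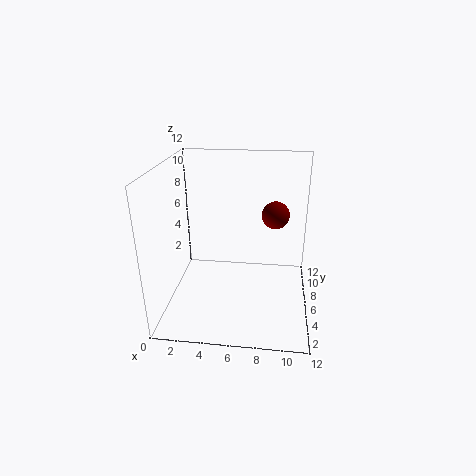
pos_x = 9; pos_y = 4; pos_z = 9; color = 'maroon'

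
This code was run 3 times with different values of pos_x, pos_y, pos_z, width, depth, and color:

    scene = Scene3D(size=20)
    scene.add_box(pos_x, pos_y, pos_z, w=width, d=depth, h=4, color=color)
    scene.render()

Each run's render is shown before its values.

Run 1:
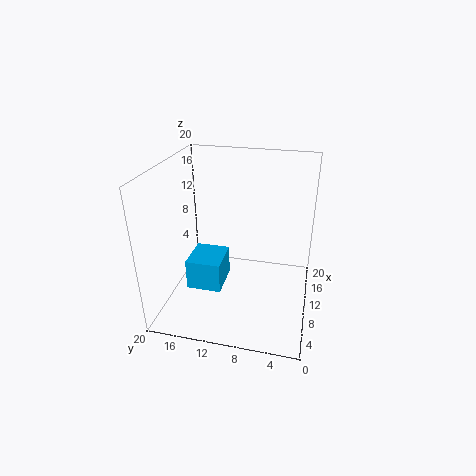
pos_x = 4; pos_y = 11; pos_z = 5; width = 5; depth = 4.5; color = 'deepskyblue'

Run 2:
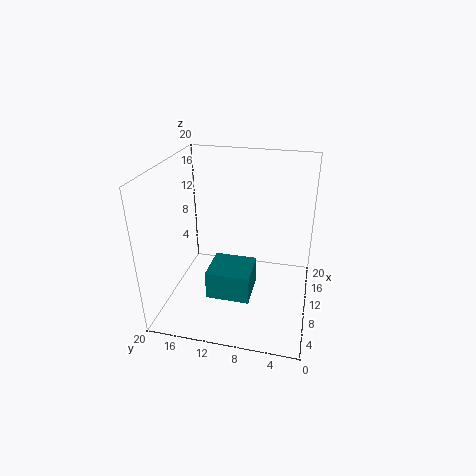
pos_x = 5.5; pos_y = 7.5; pos_z = 2.5; width = 5.5; depth = 6; color = 'teal'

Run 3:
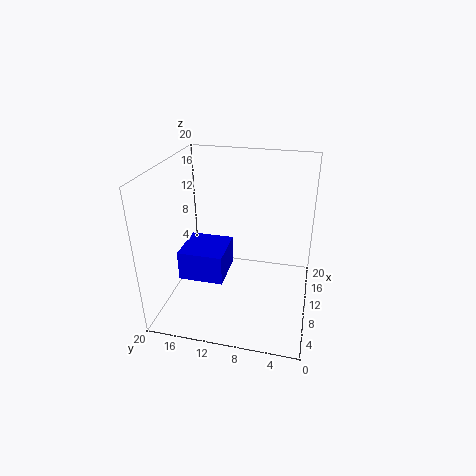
pos_x = 5; pos_y = 11; pos_z = 5.5; width = 6; depth = 6; color = 'blue'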